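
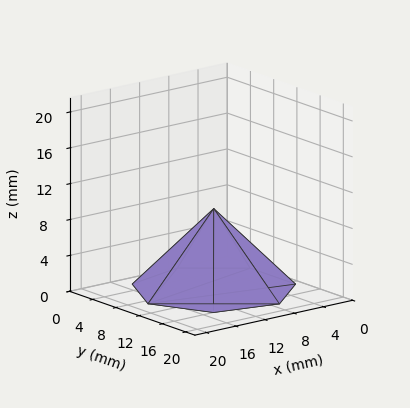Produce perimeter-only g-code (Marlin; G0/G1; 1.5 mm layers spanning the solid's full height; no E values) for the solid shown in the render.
Reading the render: the shape is a regular 7-sided pyramid, base circumscribed radius ≈ 9 mm, apex at z ≈ 9 mm (dimensions read to the nearest mm from the axis ticks). For the g-code, the solid's height is divided into equal slices at the stated Δz and each level perimeter traced with G1 moves after a G0 lift.

; perimeter-only toolpath
G21 ; units = mm
G90 ; absolute positioning
G28 ; home
; layer 1
G0 Z1.5
G0 X16.5 Y9.0
G1 X13.7 Y14.8
G1 X7.3 Y16.3
G1 X2.2 Y12.2
G1 X2.2 Y5.8
G1 X7.3 Y1.7
G1 X13.7 Y3.2
G1 X16.5 Y9.0
; layer 2
G0 Z3.0
G0 X15.0 Y9.0
G1 X12.7 Y13.7
G1 X7.7 Y14.9
G1 X3.6 Y11.6
G1 X3.6 Y6.4
G1 X7.7 Y3.1
G1 X12.7 Y4.3
G1 X15.0 Y9.0
; layer 3
G0 Z4.5
G0 X13.5 Y9.0
G1 X11.8 Y12.5
G1 X8.0 Y13.4
G1 X5.0 Y10.9
G1 X5.0 Y7.0
G1 X8.0 Y4.6
G1 X11.8 Y5.5
G1 X13.5 Y9.0
; layer 4
G0 Z6.0
G0 X12.0 Y9.0
G1 X10.9 Y11.3
G1 X8.3 Y11.9
G1 X6.3 Y10.3
G1 X6.3 Y7.7
G1 X8.3 Y6.1
G1 X10.9 Y6.7
G1 X12.0 Y9.0
; layer 5
G0 Z7.5
G0 X10.5 Y9.0
G1 X9.9 Y10.2
G1 X8.7 Y10.5
G1 X7.7 Y9.6
G1 X7.7 Y8.3
G1 X8.7 Y7.5
G1 X9.9 Y7.8
G1 X10.5 Y9.0
M2 ; end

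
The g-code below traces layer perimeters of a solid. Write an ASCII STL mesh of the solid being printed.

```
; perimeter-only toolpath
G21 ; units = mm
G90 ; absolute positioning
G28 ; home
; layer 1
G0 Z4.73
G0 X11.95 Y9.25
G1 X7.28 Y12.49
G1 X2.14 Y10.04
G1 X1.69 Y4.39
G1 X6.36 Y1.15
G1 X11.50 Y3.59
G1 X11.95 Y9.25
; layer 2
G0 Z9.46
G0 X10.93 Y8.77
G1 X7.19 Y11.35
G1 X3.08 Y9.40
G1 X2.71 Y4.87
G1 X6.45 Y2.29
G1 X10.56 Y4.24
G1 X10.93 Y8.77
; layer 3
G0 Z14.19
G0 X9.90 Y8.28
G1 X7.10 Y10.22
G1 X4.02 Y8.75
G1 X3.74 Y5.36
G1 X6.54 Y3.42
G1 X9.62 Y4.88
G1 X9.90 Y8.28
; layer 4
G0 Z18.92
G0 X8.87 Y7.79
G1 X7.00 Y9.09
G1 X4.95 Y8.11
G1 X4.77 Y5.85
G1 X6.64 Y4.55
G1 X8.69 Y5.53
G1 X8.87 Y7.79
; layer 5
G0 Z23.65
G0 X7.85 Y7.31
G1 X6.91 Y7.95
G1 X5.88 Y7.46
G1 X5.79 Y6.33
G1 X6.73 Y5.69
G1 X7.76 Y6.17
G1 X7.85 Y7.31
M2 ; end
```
solid part
  facet normal 0.0000 0.0000 -1.0000
    outer loop
      vertex 1.21 10.69 0.00
      vertex 7.37 13.62 0.00
      vertex 12.98 9.74 0.00
    endloop
  endfacet
  facet normal 0.0000 0.0000 -1.0000
    outer loop
      vertex 0.66 3.90 0.00
      vertex 1.21 10.69 0.00
      vertex 12.98 9.74 0.00
    endloop
  endfacet
  facet normal 0.0000 0.0000 -1.0000
    outer loop
      vertex 6.27 0.02 0.00
      vertex 0.66 3.90 0.00
      vertex 12.98 9.74 0.00
    endloop
  endfacet
  facet normal 0.0000 0.0000 -1.0000
    outer loop
      vertex 12.43 2.95 0.00
      vertex 6.27 0.02 0.00
      vertex 12.98 9.74 0.00
    endloop
  endfacet
  facet normal 0.5569 0.8052 0.2037
    outer loop
      vertex 12.98 9.74 0.00
      vertex 7.37 13.62 0.00
      vertex 6.82 6.82 28.38
    endloop
  endfacet
  facet normal -0.4205 0.8841 0.2037
    outer loop
      vertex 7.37 13.62 0.00
      vertex 1.21 10.69 0.00
      vertex 6.82 6.82 28.38
    endloop
  endfacet
  facet normal -0.9758 0.0790 0.2037
    outer loop
      vertex 1.21 10.69 0.00
      vertex 0.66 3.90 0.00
      vertex 6.82 6.82 28.38
    endloop
  endfacet
  facet normal -0.5569 -0.8052 0.2037
    outer loop
      vertex 0.66 3.90 0.00
      vertex 6.27 0.02 0.00
      vertex 6.82 6.82 28.38
    endloop
  endfacet
  facet normal 0.4205 -0.8841 0.2037
    outer loop
      vertex 6.27 0.02 0.00
      vertex 12.43 2.95 0.00
      vertex 6.82 6.82 28.38
    endloop
  endfacet
  facet normal 0.9758 -0.0790 0.2037
    outer loop
      vertex 12.43 2.95 0.00
      vertex 12.98 9.74 0.00
      vertex 6.82 6.82 28.38
    endloop
  endfacet
endsolid part

The G0 Z moves step by Δz≈4.73 mm. The G1 loops shrink linearly with z, so the solid tapers from its base footprint up to z≈28.4. Closing with a flat bottom cap and the tapered top and triangulating gives 10 facets — a regular 6-sided pyramid, base circumscribed radius ≈ 6.82 mm, apex at z ≈ 28.4 mm.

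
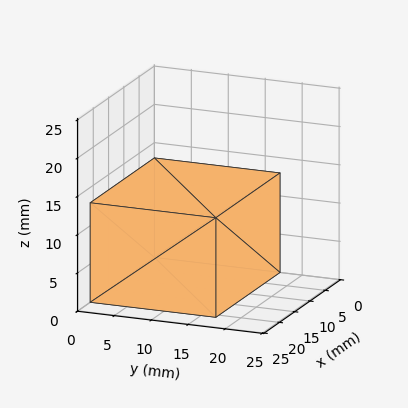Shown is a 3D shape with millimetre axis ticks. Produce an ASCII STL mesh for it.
Reading the render: the shape is a rectangular box, roughly 21 × 17 mm footprint and 13 mm tall (dimensions read to the nearest mm from the axis ticks). For the STL, each face is triangulated and given an outward normal.

solid part
  facet normal 0.0000 0.0000 -1.0000
    outer loop
      vertex 21.000 17.000 0.000
      vertex 21.000 0.000 0.000
      vertex 0.000 0.000 0.000
    endloop
  endfacet
  facet normal 0.0000 0.0000 -1.0000
    outer loop
      vertex 0.000 17.000 0.000
      vertex 21.000 17.000 0.000
      vertex 0.000 0.000 0.000
    endloop
  endfacet
  facet normal 0.0000 0.0000 1.0000
    outer loop
      vertex 0.000 0.000 13.000
      vertex 21.000 0.000 13.000
      vertex 21.000 17.000 13.000
    endloop
  endfacet
  facet normal 0.0000 0.0000 1.0000
    outer loop
      vertex 0.000 0.000 13.000
      vertex 21.000 17.000 13.000
      vertex 0.000 17.000 13.000
    endloop
  endfacet
  facet normal 0.0000 -1.0000 0.0000
    outer loop
      vertex 0.000 0.000 0.000
      vertex 21.000 0.000 0.000
      vertex 21.000 0.000 13.000
    endloop
  endfacet
  facet normal 0.0000 -1.0000 0.0000
    outer loop
      vertex 0.000 0.000 0.000
      vertex 21.000 0.000 13.000
      vertex 0.000 0.000 13.000
    endloop
  endfacet
  facet normal 0.0000 1.0000 0.0000
    outer loop
      vertex 21.000 17.000 13.000
      vertex 21.000 17.000 0.000
      vertex 0.000 17.000 0.000
    endloop
  endfacet
  facet normal 0.0000 1.0000 0.0000
    outer loop
      vertex 0.000 17.000 13.000
      vertex 21.000 17.000 13.000
      vertex 0.000 17.000 0.000
    endloop
  endfacet
  facet normal -1.0000 0.0000 0.0000
    outer loop
      vertex 0.000 17.000 13.000
      vertex 0.000 17.000 0.000
      vertex 0.000 0.000 0.000
    endloop
  endfacet
  facet normal -1.0000 0.0000 0.0000
    outer loop
      vertex 0.000 0.000 13.000
      vertex 0.000 17.000 13.000
      vertex 0.000 0.000 0.000
    endloop
  endfacet
  facet normal 1.0000 0.0000 0.0000
    outer loop
      vertex 21.000 0.000 0.000
      vertex 21.000 17.000 0.000
      vertex 21.000 17.000 13.000
    endloop
  endfacet
  facet normal 1.0000 0.0000 0.0000
    outer loop
      vertex 21.000 0.000 0.000
      vertex 21.000 17.000 13.000
      vertex 21.000 0.000 13.000
    endloop
  endfacet
endsolid part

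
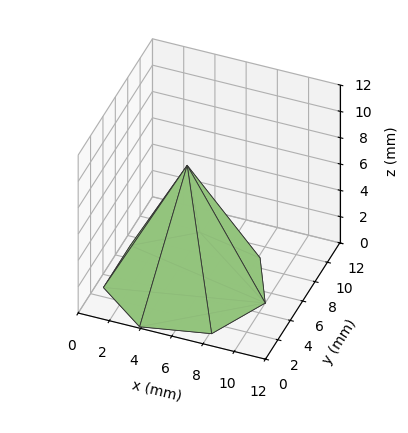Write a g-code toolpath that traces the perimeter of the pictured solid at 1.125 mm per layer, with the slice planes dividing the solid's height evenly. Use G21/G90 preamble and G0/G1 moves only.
Reading the render: the shape is a regular 7-sided pyramid, base circumscribed radius ≈ 5 mm, apex at z ≈ 9 mm (dimensions read to the nearest mm from the axis ticks). For the g-code, the solid's height is divided into equal slices at the stated Δz and each level perimeter traced with G1 moves after a G0 lift.

; perimeter-only toolpath
G21 ; units = mm
G90 ; absolute positioning
G28 ; home
; layer 1
G0 Z1.125
G0 X9.375 Y5.000
G1 X7.727 Y8.420
G1 X4.026 Y9.266
G1 X1.058 Y6.898
G1 X1.058 Y3.102
G1 X4.026 Y0.734
G1 X7.727 Y1.580
G1 X9.375 Y5.000
; layer 2
G0 Z2.250
G0 X8.750 Y5.000
G1 X7.338 Y7.932
G1 X4.165 Y8.656
G1 X1.621 Y6.627
G1 X1.621 Y3.373
G1 X4.165 Y1.344
G1 X7.338 Y2.068
G1 X8.750 Y5.000
; layer 3
G0 Z3.375
G0 X8.125 Y5.000
G1 X6.948 Y7.443
G1 X4.304 Y8.047
G1 X2.184 Y6.356
G1 X2.184 Y3.644
G1 X4.304 Y1.953
G1 X6.948 Y2.557
G1 X8.125 Y5.000
; layer 4
G0 Z4.500
G0 X7.500 Y5.000
G1 X6.559 Y6.955
G1 X4.444 Y7.438
G1 X2.748 Y6.085
G1 X2.748 Y3.915
G1 X4.444 Y2.562
G1 X6.559 Y3.046
G1 X7.500 Y5.000
; layer 5
G0 Z5.625
G0 X6.875 Y5.000
G1 X6.169 Y6.466
G1 X4.583 Y6.828
G1 X3.311 Y5.813
G1 X3.311 Y4.187
G1 X4.583 Y3.172
G1 X6.169 Y3.534
G1 X6.875 Y5.000
; layer 6
G0 Z6.750
G0 X6.250 Y5.000
G1 X5.779 Y5.977
G1 X4.722 Y6.219
G1 X3.874 Y5.542
G1 X3.874 Y4.458
G1 X4.722 Y3.781
G1 X5.779 Y4.023
G1 X6.250 Y5.000
; layer 7
G0 Z7.875
G0 X5.625 Y5.000
G1 X5.390 Y5.489
G1 X4.861 Y5.609
G1 X4.437 Y5.271
G1 X4.437 Y4.729
G1 X4.861 Y4.391
G1 X5.390 Y4.511
G1 X5.625 Y5.000
M2 ; end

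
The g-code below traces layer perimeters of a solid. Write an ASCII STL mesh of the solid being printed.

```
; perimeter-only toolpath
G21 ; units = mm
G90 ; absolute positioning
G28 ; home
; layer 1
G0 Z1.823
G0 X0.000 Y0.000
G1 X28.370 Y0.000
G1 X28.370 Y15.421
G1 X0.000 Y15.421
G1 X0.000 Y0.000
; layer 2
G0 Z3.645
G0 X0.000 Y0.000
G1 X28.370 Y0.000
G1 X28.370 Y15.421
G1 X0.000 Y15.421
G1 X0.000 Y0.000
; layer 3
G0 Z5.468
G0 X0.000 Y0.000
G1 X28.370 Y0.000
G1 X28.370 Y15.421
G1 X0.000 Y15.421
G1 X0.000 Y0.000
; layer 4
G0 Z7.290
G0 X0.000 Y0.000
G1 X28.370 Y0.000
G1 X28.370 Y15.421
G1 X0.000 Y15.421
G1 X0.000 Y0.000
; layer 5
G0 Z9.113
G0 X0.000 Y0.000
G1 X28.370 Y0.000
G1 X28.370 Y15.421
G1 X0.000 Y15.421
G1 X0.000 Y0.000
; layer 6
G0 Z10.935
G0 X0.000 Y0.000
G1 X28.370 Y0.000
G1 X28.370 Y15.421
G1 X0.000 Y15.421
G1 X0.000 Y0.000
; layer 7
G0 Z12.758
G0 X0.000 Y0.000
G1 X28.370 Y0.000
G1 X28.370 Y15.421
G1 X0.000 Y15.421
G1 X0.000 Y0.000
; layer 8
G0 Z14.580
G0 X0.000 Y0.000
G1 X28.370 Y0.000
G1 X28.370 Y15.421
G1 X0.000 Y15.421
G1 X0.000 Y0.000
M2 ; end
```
solid part
  facet normal 0.0000 0.0000 -1.0000
    outer loop
      vertex 28.370 15.421 0.000
      vertex 28.370 0.000 0.000
      vertex 0.000 0.000 0.000
    endloop
  endfacet
  facet normal 0.0000 0.0000 -1.0000
    outer loop
      vertex 0.000 15.421 0.000
      vertex 28.370 15.421 0.000
      vertex 0.000 0.000 0.000
    endloop
  endfacet
  facet normal 0.0000 0.0000 1.0000
    outer loop
      vertex 0.000 0.000 14.580
      vertex 28.370 0.000 14.580
      vertex 28.370 15.421 14.580
    endloop
  endfacet
  facet normal 0.0000 0.0000 1.0000
    outer loop
      vertex 0.000 0.000 14.580
      vertex 28.370 15.421 14.580
      vertex 0.000 15.421 14.580
    endloop
  endfacet
  facet normal 0.0000 -1.0000 0.0000
    outer loop
      vertex 0.000 0.000 0.000
      vertex 28.370 0.000 0.000
      vertex 28.370 0.000 14.580
    endloop
  endfacet
  facet normal 0.0000 -1.0000 0.0000
    outer loop
      vertex 0.000 0.000 0.000
      vertex 28.370 0.000 14.580
      vertex 0.000 0.000 14.580
    endloop
  endfacet
  facet normal 0.0000 1.0000 0.0000
    outer loop
      vertex 28.370 15.421 14.580
      vertex 28.370 15.421 0.000
      vertex 0.000 15.421 0.000
    endloop
  endfacet
  facet normal 0.0000 1.0000 0.0000
    outer loop
      vertex 0.000 15.421 14.580
      vertex 28.370 15.421 14.580
      vertex 0.000 15.421 0.000
    endloop
  endfacet
  facet normal -1.0000 0.0000 0.0000
    outer loop
      vertex 0.000 15.421 14.580
      vertex 0.000 15.421 0.000
      vertex 0.000 0.000 0.000
    endloop
  endfacet
  facet normal -1.0000 0.0000 0.0000
    outer loop
      vertex 0.000 0.000 14.580
      vertex 0.000 15.421 14.580
      vertex 0.000 0.000 0.000
    endloop
  endfacet
  facet normal 1.0000 0.0000 0.0000
    outer loop
      vertex 28.370 0.000 0.000
      vertex 28.370 15.421 0.000
      vertex 28.370 15.421 14.580
    endloop
  endfacet
  facet normal 1.0000 0.0000 0.0000
    outer loop
      vertex 28.370 0.000 0.000
      vertex 28.370 15.421 14.580
      vertex 28.370 0.000 14.580
    endloop
  endfacet
endsolid part

The G0 Z moves step by Δz≈1.823 mm. Every layer's G1 loop is the same polygon, so the solid is a straight extrusion of it from z=0 to z≈14.6. Closing with flat bottom and top caps and triangulating gives 12 facets — a rectangular box, roughly 28.4 × 15.4 mm footprint and 14.6 mm tall.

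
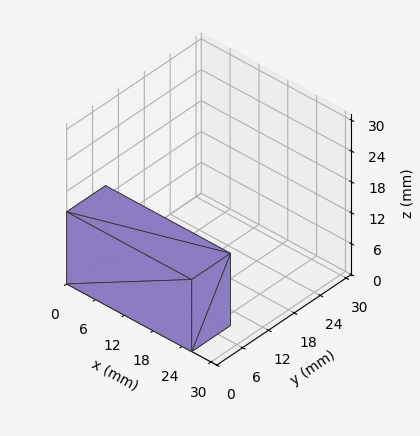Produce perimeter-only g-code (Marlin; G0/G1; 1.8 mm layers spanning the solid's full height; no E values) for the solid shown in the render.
Reading the render: the shape is a rectangular box, roughly 26 × 9 mm footprint and 14 mm tall (dimensions read to the nearest mm from the axis ticks). For the g-code, the solid's height is divided into equal slices at the stated Δz and each level perimeter traced with G1 moves after a G0 lift.

; perimeter-only toolpath
G21 ; units = mm
G90 ; absolute positioning
G28 ; home
; layer 1
G0 Z1.8
G0 X0.0 Y0.0
G1 X26.0 Y0.0
G1 X26.0 Y9.0
G1 X0.0 Y9.0
G1 X0.0 Y0.0
; layer 2
G0 Z3.5
G0 X0.0 Y0.0
G1 X26.0 Y0.0
G1 X26.0 Y9.0
G1 X0.0 Y9.0
G1 X0.0 Y0.0
; layer 3
G0 Z5.2
G0 X0.0 Y0.0
G1 X26.0 Y0.0
G1 X26.0 Y9.0
G1 X0.0 Y9.0
G1 X0.0 Y0.0
; layer 4
G0 Z7.0
G0 X0.0 Y0.0
G1 X26.0 Y0.0
G1 X26.0 Y9.0
G1 X0.0 Y9.0
G1 X0.0 Y0.0
; layer 5
G0 Z8.8
G0 X0.0 Y0.0
G1 X26.0 Y0.0
G1 X26.0 Y9.0
G1 X0.0 Y9.0
G1 X0.0 Y0.0
; layer 6
G0 Z10.5
G0 X0.0 Y0.0
G1 X26.0 Y0.0
G1 X26.0 Y9.0
G1 X0.0 Y9.0
G1 X0.0 Y0.0
; layer 7
G0 Z12.2
G0 X0.0 Y0.0
G1 X26.0 Y0.0
G1 X26.0 Y9.0
G1 X0.0 Y9.0
G1 X0.0 Y0.0
; layer 8
G0 Z14.0
G0 X0.0 Y0.0
G1 X26.0 Y0.0
G1 X26.0 Y9.0
G1 X0.0 Y9.0
G1 X0.0 Y0.0
M2 ; end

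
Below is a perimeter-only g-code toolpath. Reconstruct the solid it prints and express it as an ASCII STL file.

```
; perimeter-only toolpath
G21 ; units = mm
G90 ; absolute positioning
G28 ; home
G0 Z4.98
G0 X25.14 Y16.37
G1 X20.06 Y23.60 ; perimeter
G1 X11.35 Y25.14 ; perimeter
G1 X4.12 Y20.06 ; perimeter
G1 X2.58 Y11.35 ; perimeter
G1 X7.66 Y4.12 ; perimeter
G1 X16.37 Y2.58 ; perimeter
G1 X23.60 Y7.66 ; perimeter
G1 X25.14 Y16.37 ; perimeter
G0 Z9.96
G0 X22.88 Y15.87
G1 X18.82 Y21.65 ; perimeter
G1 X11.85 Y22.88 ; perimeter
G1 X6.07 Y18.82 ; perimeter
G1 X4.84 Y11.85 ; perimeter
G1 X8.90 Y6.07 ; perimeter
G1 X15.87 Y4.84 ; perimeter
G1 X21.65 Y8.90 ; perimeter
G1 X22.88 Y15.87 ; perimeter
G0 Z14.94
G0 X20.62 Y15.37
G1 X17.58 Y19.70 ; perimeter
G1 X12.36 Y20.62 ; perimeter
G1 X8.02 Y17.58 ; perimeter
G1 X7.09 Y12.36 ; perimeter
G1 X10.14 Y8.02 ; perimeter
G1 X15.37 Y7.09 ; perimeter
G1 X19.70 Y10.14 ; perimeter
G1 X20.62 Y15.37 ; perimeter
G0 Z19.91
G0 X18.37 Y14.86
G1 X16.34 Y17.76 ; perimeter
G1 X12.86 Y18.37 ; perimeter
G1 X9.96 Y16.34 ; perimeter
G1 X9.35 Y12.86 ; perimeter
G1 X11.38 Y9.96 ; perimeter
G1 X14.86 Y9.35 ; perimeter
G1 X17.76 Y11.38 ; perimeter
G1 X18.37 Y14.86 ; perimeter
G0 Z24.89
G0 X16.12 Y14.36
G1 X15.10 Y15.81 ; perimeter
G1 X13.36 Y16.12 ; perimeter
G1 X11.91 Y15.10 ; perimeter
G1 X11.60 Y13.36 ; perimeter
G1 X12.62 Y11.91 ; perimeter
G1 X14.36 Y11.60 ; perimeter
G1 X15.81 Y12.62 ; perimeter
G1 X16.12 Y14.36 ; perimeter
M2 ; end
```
solid part
  facet normal 0.0000 0.0000 -1.0000
    outer loop
      vertex 10.85 27.39 0.00
      vertex 21.30 25.55 0.00
      vertex 27.39 16.87 0.00
    endloop
  endfacet
  facet normal 0.0000 0.0000 -1.0000
    outer loop
      vertex 2.17 21.30 0.00
      vertex 10.85 27.39 0.00
      vertex 27.39 16.87 0.00
    endloop
  endfacet
  facet normal 0.0000 0.0000 -1.0000
    outer loop
      vertex 0.33 10.85 0.00
      vertex 2.17 21.30 0.00
      vertex 27.39 16.87 0.00
    endloop
  endfacet
  facet normal 0.0000 0.0000 -1.0000
    outer loop
      vertex 6.42 2.17 0.00
      vertex 0.33 10.85 0.00
      vertex 27.39 16.87 0.00
    endloop
  endfacet
  facet normal 0.0000 0.0000 -1.0000
    outer loop
      vertex 16.87 0.33 0.00
      vertex 6.42 2.17 0.00
      vertex 27.39 16.87 0.00
    endloop
  endfacet
  facet normal 0.0000 0.0000 -1.0000
    outer loop
      vertex 25.55 6.42 0.00
      vertex 16.87 0.33 0.00
      vertex 27.39 16.87 0.00
    endloop
  endfacet
  facet normal 0.7524 0.5279 0.3940
    outer loop
      vertex 27.39 16.87 0.00
      vertex 21.30 25.55 0.00
      vertex 13.86 13.86 29.87
    endloop
  endfacet
  facet normal 0.1594 0.9052 0.3940
    outer loop
      vertex 21.30 25.55 0.00
      vertex 10.85 27.39 0.00
      vertex 13.86 13.86 29.87
    endloop
  endfacet
  facet normal -0.5279 0.7524 0.3940
    outer loop
      vertex 10.85 27.39 0.00
      vertex 2.17 21.30 0.00
      vertex 13.86 13.86 29.87
    endloop
  endfacet
  facet normal -0.9052 0.1594 0.3940
    outer loop
      vertex 2.17 21.30 0.00
      vertex 0.33 10.85 0.00
      vertex 13.86 13.86 29.87
    endloop
  endfacet
  facet normal -0.7524 -0.5279 0.3940
    outer loop
      vertex 0.33 10.85 0.00
      vertex 6.42 2.17 0.00
      vertex 13.86 13.86 29.87
    endloop
  endfacet
  facet normal -0.1594 -0.9052 0.3940
    outer loop
      vertex 6.42 2.17 0.00
      vertex 16.87 0.33 0.00
      vertex 13.86 13.86 29.87
    endloop
  endfacet
  facet normal 0.5279 -0.7524 0.3940
    outer loop
      vertex 16.87 0.33 0.00
      vertex 25.55 6.42 0.00
      vertex 13.86 13.86 29.87
    endloop
  endfacet
  facet normal 0.9052 -0.1594 0.3940
    outer loop
      vertex 25.55 6.42 0.00
      vertex 27.39 16.87 0.00
      vertex 13.86 13.86 29.87
    endloop
  endfacet
endsolid part

The G0 Z moves step by Δz≈4.98 mm. The G1 loops shrink linearly with z, so the solid tapers from its base footprint up to z≈29.9. Closing with a flat bottom cap and the tapered top and triangulating gives 14 facets — a regular 8-sided pyramid, base circumscribed radius ≈ 13.9 mm, apex at z ≈ 29.9 mm.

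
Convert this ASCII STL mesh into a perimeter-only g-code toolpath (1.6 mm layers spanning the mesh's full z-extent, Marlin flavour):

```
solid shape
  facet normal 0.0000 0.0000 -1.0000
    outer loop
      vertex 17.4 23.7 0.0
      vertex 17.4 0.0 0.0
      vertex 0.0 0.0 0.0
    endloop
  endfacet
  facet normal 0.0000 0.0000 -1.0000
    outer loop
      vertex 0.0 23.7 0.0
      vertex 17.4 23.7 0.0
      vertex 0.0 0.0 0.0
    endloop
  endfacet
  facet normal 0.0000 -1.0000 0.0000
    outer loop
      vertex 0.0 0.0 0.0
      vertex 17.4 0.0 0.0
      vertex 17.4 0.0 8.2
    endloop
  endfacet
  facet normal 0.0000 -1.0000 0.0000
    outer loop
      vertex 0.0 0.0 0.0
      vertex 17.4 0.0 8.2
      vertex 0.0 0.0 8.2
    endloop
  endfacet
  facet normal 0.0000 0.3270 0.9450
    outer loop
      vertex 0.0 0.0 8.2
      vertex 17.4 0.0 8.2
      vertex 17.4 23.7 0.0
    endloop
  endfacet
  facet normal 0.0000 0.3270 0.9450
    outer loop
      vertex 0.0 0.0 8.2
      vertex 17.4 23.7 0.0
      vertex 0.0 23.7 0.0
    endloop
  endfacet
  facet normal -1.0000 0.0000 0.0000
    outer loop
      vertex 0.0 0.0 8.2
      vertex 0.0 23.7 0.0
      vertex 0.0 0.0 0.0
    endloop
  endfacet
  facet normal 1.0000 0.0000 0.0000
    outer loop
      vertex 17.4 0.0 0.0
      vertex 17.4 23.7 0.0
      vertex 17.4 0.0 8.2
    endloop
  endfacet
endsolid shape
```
; perimeter-only toolpath
G21 ; units = mm
G90 ; absolute positioning
G28 ; home
; layer 1
G0 Z1.6
G0 X0.0 Y0.0
G1 X17.4 Y0.0
G1 X17.4 Y19.0
G1 X0.0 Y19.0
G1 X0.0 Y0.0
; layer 2
G0 Z3.3
G0 X0.0 Y0.0
G1 X17.4 Y0.0
G1 X17.4 Y14.2
G1 X0.0 Y14.2
G1 X0.0 Y0.0
; layer 3
G0 Z4.9
G0 X0.0 Y0.0
G1 X17.4 Y0.0
G1 X17.4 Y9.5
G1 X0.0 Y9.5
G1 X0.0 Y0.0
; layer 4
G0 Z6.6
G0 X0.0 Y0.0
G1 X17.4 Y0.0
G1 X17.4 Y4.7
G1 X0.0 Y4.7
G1 X0.0 Y0.0
M2 ; end

The solid is a wedge (ramp): 17.4 × 23.7 mm base, rising to 8.2 mm along the y=0 edge and sloping linearly to z=0 at y=23.7. Slicing at Δz = 1.6 mm — 5 equal slices spanning the solid's height, so layer i sits at z = i·h/5 — gives 4 non-empty perimeters. Each is a 4-segment closed polygon; G0 lifts to the layer z and rapids to the start vertex, then G1 traces the edges. The cross-section shrinks linearly with z (the slice at the apex is degenerate and omitted).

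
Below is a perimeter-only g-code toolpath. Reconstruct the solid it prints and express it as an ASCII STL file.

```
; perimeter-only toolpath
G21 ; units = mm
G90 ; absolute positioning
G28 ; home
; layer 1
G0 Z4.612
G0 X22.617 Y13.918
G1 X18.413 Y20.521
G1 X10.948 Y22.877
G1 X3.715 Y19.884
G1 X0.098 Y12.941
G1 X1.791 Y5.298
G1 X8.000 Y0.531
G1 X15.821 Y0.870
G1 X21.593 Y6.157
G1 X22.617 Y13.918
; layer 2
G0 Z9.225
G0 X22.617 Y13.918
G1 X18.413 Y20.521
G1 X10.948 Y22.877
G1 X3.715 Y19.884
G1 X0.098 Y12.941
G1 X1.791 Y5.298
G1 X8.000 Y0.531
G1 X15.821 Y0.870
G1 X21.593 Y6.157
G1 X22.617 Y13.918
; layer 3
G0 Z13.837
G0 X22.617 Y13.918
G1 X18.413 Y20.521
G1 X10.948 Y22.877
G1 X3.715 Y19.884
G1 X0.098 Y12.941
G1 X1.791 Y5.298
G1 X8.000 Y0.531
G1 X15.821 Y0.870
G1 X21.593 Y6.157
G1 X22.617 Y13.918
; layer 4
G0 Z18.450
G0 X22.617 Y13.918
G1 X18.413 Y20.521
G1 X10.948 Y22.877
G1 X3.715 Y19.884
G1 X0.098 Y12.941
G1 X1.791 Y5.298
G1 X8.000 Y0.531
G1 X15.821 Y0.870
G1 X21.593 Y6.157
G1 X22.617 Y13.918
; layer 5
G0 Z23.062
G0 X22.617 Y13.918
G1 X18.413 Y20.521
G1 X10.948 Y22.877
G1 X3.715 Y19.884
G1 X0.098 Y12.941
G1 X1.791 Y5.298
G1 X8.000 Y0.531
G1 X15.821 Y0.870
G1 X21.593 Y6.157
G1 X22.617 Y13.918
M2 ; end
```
solid part
  facet normal 0.0000 0.0000 -1.0000
    outer loop
      vertex 10.948 22.877 0.000
      vertex 18.413 20.521 0.000
      vertex 22.617 13.918 0.000
    endloop
  endfacet
  facet normal 0.0000 0.0000 -1.0000
    outer loop
      vertex 3.715 19.884 0.000
      vertex 10.948 22.877 0.000
      vertex 22.617 13.918 0.000
    endloop
  endfacet
  facet normal 0.0000 0.0000 -1.0000
    outer loop
      vertex 0.098 12.941 0.000
      vertex 3.715 19.884 0.000
      vertex 22.617 13.918 0.000
    endloop
  endfacet
  facet normal 0.0000 0.0000 -1.0000
    outer loop
      vertex 1.791 5.298 0.000
      vertex 0.098 12.941 0.000
      vertex 22.617 13.918 0.000
    endloop
  endfacet
  facet normal 0.0000 0.0000 -1.0000
    outer loop
      vertex 8.000 0.531 0.000
      vertex 1.791 5.298 0.000
      vertex 22.617 13.918 0.000
    endloop
  endfacet
  facet normal 0.0000 0.0000 -1.0000
    outer loop
      vertex 15.821 0.870 0.000
      vertex 8.000 0.531 0.000
      vertex 22.617 13.918 0.000
    endloop
  endfacet
  facet normal 0.0000 0.0000 -1.0000
    outer loop
      vertex 21.593 6.157 0.000
      vertex 15.821 0.870 0.000
      vertex 22.617 13.918 0.000
    endloop
  endfacet
  facet normal 0.0000 0.0000 1.0000
    outer loop
      vertex 22.617 13.918 23.062
      vertex 18.413 20.521 23.062
      vertex 10.948 22.877 23.062
    endloop
  endfacet
  facet normal 0.0000 0.0000 1.0000
    outer loop
      vertex 22.617 13.918 23.062
      vertex 10.948 22.877 23.062
      vertex 3.715 19.884 23.062
    endloop
  endfacet
  facet normal 0.0000 0.0000 1.0000
    outer loop
      vertex 22.617 13.918 23.062
      vertex 3.715 19.884 23.062
      vertex 0.098 12.941 23.062
    endloop
  endfacet
  facet normal 0.0000 0.0000 1.0000
    outer loop
      vertex 22.617 13.918 23.062
      vertex 0.098 12.941 23.062
      vertex 1.791 5.298 23.062
    endloop
  endfacet
  facet normal 0.0000 0.0000 1.0000
    outer loop
      vertex 22.617 13.918 23.062
      vertex 1.791 5.298 23.062
      vertex 8.000 0.531 23.062
    endloop
  endfacet
  facet normal 0.0000 0.0000 1.0000
    outer loop
      vertex 22.617 13.918 23.062
      vertex 8.000 0.531 23.062
      vertex 15.821 0.870 23.062
    endloop
  endfacet
  facet normal 0.0000 0.0000 1.0000
    outer loop
      vertex 22.617 13.918 23.062
      vertex 15.821 0.870 23.062
      vertex 21.593 6.157 23.062
    endloop
  endfacet
  facet normal 0.8435 0.5371 0.0000
    outer loop
      vertex 22.617 13.918 0.000
      vertex 18.413 20.521 0.000
      vertex 18.413 20.521 23.062
    endloop
  endfacet
  facet normal 0.8435 0.5371 0.0000
    outer loop
      vertex 22.617 13.918 0.000
      vertex 18.413 20.521 23.062
      vertex 22.617 13.918 23.062
    endloop
  endfacet
  facet normal 0.3010 0.9536 0.0000
    outer loop
      vertex 18.413 20.521 0.000
      vertex 10.948 22.877 0.000
      vertex 10.948 22.877 23.062
    endloop
  endfacet
  facet normal 0.3010 0.9536 0.0000
    outer loop
      vertex 18.413 20.521 0.000
      vertex 10.948 22.877 23.062
      vertex 18.413 20.521 23.062
    endloop
  endfacet
  facet normal -0.3824 0.9240 0.0000
    outer loop
      vertex 10.948 22.877 0.000
      vertex 3.715 19.884 0.000
      vertex 3.715 19.884 23.062
    endloop
  endfacet
  facet normal -0.3824 0.9240 0.0000
    outer loop
      vertex 10.948 22.877 0.000
      vertex 3.715 19.884 23.062
      vertex 10.948 22.877 23.062
    endloop
  endfacet
  facet normal -0.8869 0.4620 0.0000
    outer loop
      vertex 3.715 19.884 0.000
      vertex 0.098 12.941 0.000
      vertex 0.098 12.941 23.062
    endloop
  endfacet
  facet normal -0.8869 0.4620 0.0000
    outer loop
      vertex 3.715 19.884 0.000
      vertex 0.098 12.941 23.062
      vertex 3.715 19.884 23.062
    endloop
  endfacet
  facet normal -0.9763 -0.2163 0.0000
    outer loop
      vertex 0.098 12.941 0.000
      vertex 1.791 5.298 0.000
      vertex 1.791 5.298 23.062
    endloop
  endfacet
  facet normal -0.9763 -0.2163 0.0000
    outer loop
      vertex 0.098 12.941 0.000
      vertex 1.791 5.298 23.062
      vertex 0.098 12.941 23.062
    endloop
  endfacet
  facet normal -0.6090 -0.7932 0.0000
    outer loop
      vertex 1.791 5.298 0.000
      vertex 8.000 0.531 0.000
      vertex 8.000 0.531 23.062
    endloop
  endfacet
  facet normal -0.6090 -0.7932 0.0000
    outer loop
      vertex 1.791 5.298 0.000
      vertex 8.000 0.531 23.062
      vertex 1.791 5.298 23.062
    endloop
  endfacet
  facet normal 0.0433 -0.9991 0.0000
    outer loop
      vertex 8.000 0.531 0.000
      vertex 15.821 0.870 0.000
      vertex 15.821 0.870 23.062
    endloop
  endfacet
  facet normal 0.0433 -0.9991 0.0000
    outer loop
      vertex 8.000 0.531 0.000
      vertex 15.821 0.870 23.062
      vertex 8.000 0.531 23.062
    endloop
  endfacet
  facet normal 0.6754 -0.7374 0.0000
    outer loop
      vertex 15.821 0.870 0.000
      vertex 21.593 6.157 0.000
      vertex 21.593 6.157 23.062
    endloop
  endfacet
  facet normal 0.6754 -0.7374 0.0000
    outer loop
      vertex 15.821 0.870 0.000
      vertex 21.593 6.157 23.062
      vertex 15.821 0.870 23.062
    endloop
  endfacet
  facet normal 0.9914 -0.1308 0.0000
    outer loop
      vertex 21.593 6.157 0.000
      vertex 22.617 13.918 0.000
      vertex 22.617 13.918 23.062
    endloop
  endfacet
  facet normal 0.9914 -0.1308 0.0000
    outer loop
      vertex 21.593 6.157 0.000
      vertex 22.617 13.918 23.062
      vertex 21.593 6.157 23.062
    endloop
  endfacet
endsolid part

The G0 Z moves step by Δz≈4.612 mm. Every layer's G1 loop is the same polygon, so the solid is a straight extrusion of it from z=0 to z≈23.1. Closing with flat bottom and top caps and triangulating gives 32 facets — a regular 9-sided prism (a cylinder approximated with 9 flat sides), circumscribed radius ≈ 11.4 mm, height ≈ 23.1 mm.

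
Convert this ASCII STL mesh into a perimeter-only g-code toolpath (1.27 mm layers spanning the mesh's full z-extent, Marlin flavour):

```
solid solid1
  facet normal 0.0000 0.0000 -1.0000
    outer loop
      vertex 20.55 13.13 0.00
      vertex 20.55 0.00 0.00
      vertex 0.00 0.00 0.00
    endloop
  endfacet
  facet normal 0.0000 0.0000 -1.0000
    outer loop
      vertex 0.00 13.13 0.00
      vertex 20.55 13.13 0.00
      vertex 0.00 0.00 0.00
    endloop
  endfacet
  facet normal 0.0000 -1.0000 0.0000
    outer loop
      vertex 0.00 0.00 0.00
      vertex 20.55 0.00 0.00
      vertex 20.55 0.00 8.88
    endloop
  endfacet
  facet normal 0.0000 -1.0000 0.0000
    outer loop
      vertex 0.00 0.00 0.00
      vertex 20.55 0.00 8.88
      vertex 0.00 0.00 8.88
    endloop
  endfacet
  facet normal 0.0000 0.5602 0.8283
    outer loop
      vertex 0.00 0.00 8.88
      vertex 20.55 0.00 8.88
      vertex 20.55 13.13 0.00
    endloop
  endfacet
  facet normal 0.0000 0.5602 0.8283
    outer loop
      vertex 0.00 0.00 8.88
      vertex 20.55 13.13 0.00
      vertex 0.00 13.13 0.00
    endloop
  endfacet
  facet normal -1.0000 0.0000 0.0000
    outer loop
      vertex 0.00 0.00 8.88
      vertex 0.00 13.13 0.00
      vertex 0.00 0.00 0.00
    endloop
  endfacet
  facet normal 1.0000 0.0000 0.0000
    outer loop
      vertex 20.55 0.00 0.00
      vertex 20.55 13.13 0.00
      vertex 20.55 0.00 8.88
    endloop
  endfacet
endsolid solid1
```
; perimeter-only toolpath
G21 ; units = mm
G90 ; absolute positioning
G28 ; home
; layer 1
G0 Z1.27
G0 X0.00 Y0.00
G1 X20.55 Y0.00
G1 X20.55 Y11.25
G1 X0.00 Y11.25
G1 X0.00 Y0.00
; layer 2
G0 Z2.54
G0 X0.00 Y0.00
G1 X20.55 Y0.00
G1 X20.55 Y9.38
G1 X0.00 Y9.38
G1 X0.00 Y0.00
; layer 3
G0 Z3.81
G0 X0.00 Y0.00
G1 X20.55 Y0.00
G1 X20.55 Y7.50
G1 X0.00 Y7.50
G1 X0.00 Y0.00
; layer 4
G0 Z5.07
G0 X0.00 Y0.00
G1 X20.55 Y0.00
G1 X20.55 Y5.63
G1 X0.00 Y5.63
G1 X0.00 Y0.00
; layer 5
G0 Z6.34
G0 X0.00 Y0.00
G1 X20.55 Y0.00
G1 X20.55 Y3.75
G1 X0.00 Y3.75
G1 X0.00 Y0.00
; layer 6
G0 Z7.61
G0 X0.00 Y0.00
G1 X20.55 Y0.00
G1 X20.55 Y1.88
G1 X0.00 Y1.88
G1 X0.00 Y0.00
M2 ; end

The solid is a wedge (ramp): 20.6 × 13.1 mm base, rising to 8.88 mm along the y=0 edge and sloping linearly to z=0 at y=13.1. Slicing at Δz = 1.27 mm — 7 equal slices spanning the solid's height, so layer i sits at z = i·h/7 — gives 6 non-empty perimeters. Each is a 4-segment closed polygon; G0 lifts to the layer z and rapids to the start vertex, then G1 traces the edges. The cross-section shrinks linearly with z (the slice at the apex is degenerate and omitted).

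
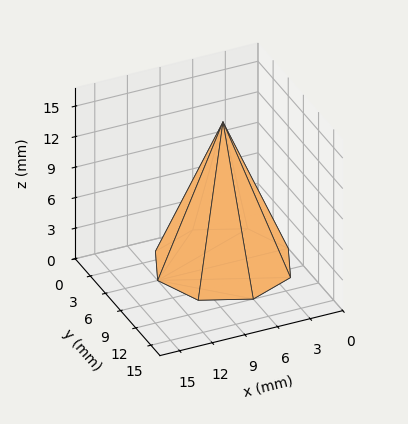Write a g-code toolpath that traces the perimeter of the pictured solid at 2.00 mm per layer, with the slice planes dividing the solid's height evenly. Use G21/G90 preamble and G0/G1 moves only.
Reading the render: the shape is a regular 8-sided pyramid, base circumscribed radius ≈ 6 mm, apex at z ≈ 14 mm (dimensions read to the nearest mm from the axis ticks). For the g-code, the solid's height is divided into equal slices at the stated Δz and each level perimeter traced with G1 moves after a G0 lift.

; perimeter-only toolpath
G21 ; units = mm
G90 ; absolute positioning
G28 ; home
; layer 1
G0 Z2.00
G0 X11.14 Y6.00
G1 X9.63 Y9.63
G1 X6.00 Y11.14
G1 X2.37 Y9.63
G1 X0.86 Y6.00
G1 X2.37 Y2.37
G1 X6.00 Y0.86
G1 X9.63 Y2.37
G1 X11.14 Y6.00
; layer 2
G0 Z4.00
G0 X10.29 Y6.00
G1 X9.03 Y9.03
G1 X6.00 Y10.29
G1 X2.97 Y9.03
G1 X1.71 Y6.00
G1 X2.97 Y2.97
G1 X6.00 Y1.71
G1 X9.03 Y2.97
G1 X10.29 Y6.00
; layer 3
G0 Z6.00
G0 X9.43 Y6.00
G1 X8.42 Y8.42
G1 X6.00 Y9.43
G1 X3.58 Y8.42
G1 X2.57 Y6.00
G1 X3.58 Y3.58
G1 X6.00 Y2.57
G1 X8.42 Y3.58
G1 X9.43 Y6.00
; layer 4
G0 Z8.00
G0 X8.57 Y6.00
G1 X7.82 Y7.82
G1 X6.00 Y8.57
G1 X4.18 Y7.82
G1 X3.43 Y6.00
G1 X4.18 Y4.18
G1 X6.00 Y3.43
G1 X7.82 Y4.18
G1 X8.57 Y6.00
; layer 5
G0 Z10.00
G0 X7.71 Y6.00
G1 X7.21 Y7.21
G1 X6.00 Y7.71
G1 X4.79 Y7.21
G1 X4.29 Y6.00
G1 X4.79 Y4.79
G1 X6.00 Y4.29
G1 X7.21 Y4.79
G1 X7.71 Y6.00
; layer 6
G0 Z12.00
G0 X6.86 Y6.00
G1 X6.61 Y6.61
G1 X6.00 Y6.86
G1 X5.39 Y6.61
G1 X5.14 Y6.00
G1 X5.39 Y5.39
G1 X6.00 Y5.14
G1 X6.61 Y5.39
G1 X6.86 Y6.00
M2 ; end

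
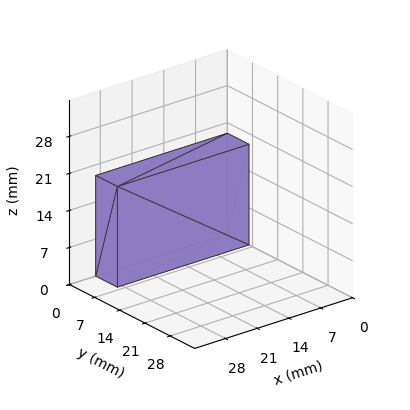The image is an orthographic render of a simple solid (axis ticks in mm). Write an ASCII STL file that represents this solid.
Reading the render: the shape is a rectangular box, roughly 29 × 6 mm footprint and 19 mm tall (dimensions read to the nearest mm from the axis ticks). For the STL, each face is triangulated and given an outward normal.

solid part
  facet normal 0.0000 0.0000 -1.0000
    outer loop
      vertex 29.0 6.0 0.0
      vertex 29.0 0.0 0.0
      vertex 0.0 0.0 0.0
    endloop
  endfacet
  facet normal 0.0000 0.0000 -1.0000
    outer loop
      vertex 0.0 6.0 0.0
      vertex 29.0 6.0 0.0
      vertex 0.0 0.0 0.0
    endloop
  endfacet
  facet normal 0.0000 0.0000 1.0000
    outer loop
      vertex 0.0 0.0 19.0
      vertex 29.0 0.0 19.0
      vertex 29.0 6.0 19.0
    endloop
  endfacet
  facet normal 0.0000 0.0000 1.0000
    outer loop
      vertex 0.0 0.0 19.0
      vertex 29.0 6.0 19.0
      vertex 0.0 6.0 19.0
    endloop
  endfacet
  facet normal 0.0000 -1.0000 0.0000
    outer loop
      vertex 0.0 0.0 0.0
      vertex 29.0 0.0 0.0
      vertex 29.0 0.0 19.0
    endloop
  endfacet
  facet normal 0.0000 -1.0000 0.0000
    outer loop
      vertex 0.0 0.0 0.0
      vertex 29.0 0.0 19.0
      vertex 0.0 0.0 19.0
    endloop
  endfacet
  facet normal 0.0000 1.0000 0.0000
    outer loop
      vertex 29.0 6.0 19.0
      vertex 29.0 6.0 0.0
      vertex 0.0 6.0 0.0
    endloop
  endfacet
  facet normal 0.0000 1.0000 0.0000
    outer loop
      vertex 0.0 6.0 19.0
      vertex 29.0 6.0 19.0
      vertex 0.0 6.0 0.0
    endloop
  endfacet
  facet normal -1.0000 0.0000 0.0000
    outer loop
      vertex 0.0 6.0 19.0
      vertex 0.0 6.0 0.0
      vertex 0.0 0.0 0.0
    endloop
  endfacet
  facet normal -1.0000 0.0000 0.0000
    outer loop
      vertex 0.0 0.0 19.0
      vertex 0.0 6.0 19.0
      vertex 0.0 0.0 0.0
    endloop
  endfacet
  facet normal 1.0000 0.0000 0.0000
    outer loop
      vertex 29.0 0.0 0.0
      vertex 29.0 6.0 0.0
      vertex 29.0 6.0 19.0
    endloop
  endfacet
  facet normal 1.0000 0.0000 0.0000
    outer loop
      vertex 29.0 0.0 0.0
      vertex 29.0 6.0 19.0
      vertex 29.0 0.0 19.0
    endloop
  endfacet
endsolid part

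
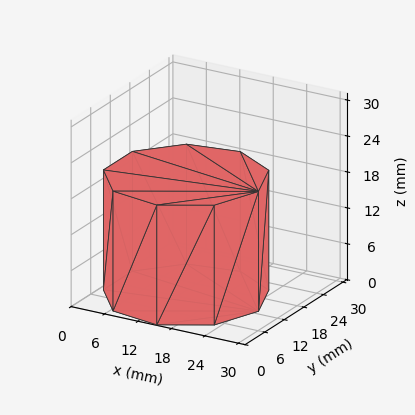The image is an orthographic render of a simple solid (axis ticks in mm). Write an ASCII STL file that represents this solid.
Reading the render: the shape is a regular 9-sided prism (a cylinder approximated with 9 flat sides), circumscribed radius ≈ 13 mm, height ≈ 20 mm (dimensions read to the nearest mm from the axis ticks). For the STL, each face is triangulated and given an outward normal.

solid part
  facet normal 0.0000 0.0000 -1.0000
    outer loop
      vertex 15.257 25.803 0.000
      vertex 22.959 21.356 0.000
      vertex 26.000 13.000 0.000
    endloop
  endfacet
  facet normal 0.0000 0.0000 -1.0000
    outer loop
      vertex 6.500 24.258 0.000
      vertex 15.257 25.803 0.000
      vertex 26.000 13.000 0.000
    endloop
  endfacet
  facet normal 0.0000 0.0000 -1.0000
    outer loop
      vertex 0.784 17.446 0.000
      vertex 6.500 24.258 0.000
      vertex 26.000 13.000 0.000
    endloop
  endfacet
  facet normal 0.0000 0.0000 -1.0000
    outer loop
      vertex 0.784 8.554 0.000
      vertex 0.784 17.446 0.000
      vertex 26.000 13.000 0.000
    endloop
  endfacet
  facet normal 0.0000 0.0000 -1.0000
    outer loop
      vertex 6.500 1.742 0.000
      vertex 0.784 8.554 0.000
      vertex 26.000 13.000 0.000
    endloop
  endfacet
  facet normal 0.0000 0.0000 -1.0000
    outer loop
      vertex 15.257 0.197 0.000
      vertex 6.500 1.742 0.000
      vertex 26.000 13.000 0.000
    endloop
  endfacet
  facet normal 0.0000 0.0000 -1.0000
    outer loop
      vertex 22.959 4.644 0.000
      vertex 15.257 0.197 0.000
      vertex 26.000 13.000 0.000
    endloop
  endfacet
  facet normal 0.0000 0.0000 1.0000
    outer loop
      vertex 26.000 13.000 20.000
      vertex 22.959 21.356 20.000
      vertex 15.257 25.803 20.000
    endloop
  endfacet
  facet normal 0.0000 0.0000 1.0000
    outer loop
      vertex 26.000 13.000 20.000
      vertex 15.257 25.803 20.000
      vertex 6.500 24.258 20.000
    endloop
  endfacet
  facet normal 0.0000 0.0000 1.0000
    outer loop
      vertex 26.000 13.000 20.000
      vertex 6.500 24.258 20.000
      vertex 0.784 17.446 20.000
    endloop
  endfacet
  facet normal 0.0000 0.0000 1.0000
    outer loop
      vertex 26.000 13.000 20.000
      vertex 0.784 17.446 20.000
      vertex 0.784 8.554 20.000
    endloop
  endfacet
  facet normal 0.0000 0.0000 1.0000
    outer loop
      vertex 26.000 13.000 20.000
      vertex 0.784 8.554 20.000
      vertex 6.500 1.742 20.000
    endloop
  endfacet
  facet normal 0.0000 0.0000 1.0000
    outer loop
      vertex 26.000 13.000 20.000
      vertex 6.500 1.742 20.000
      vertex 15.257 0.197 20.000
    endloop
  endfacet
  facet normal 0.0000 0.0000 1.0000
    outer loop
      vertex 26.000 13.000 20.000
      vertex 15.257 0.197 20.000
      vertex 22.959 4.644 20.000
    endloop
  endfacet
  facet normal 0.9397 0.3420 0.0000
    outer loop
      vertex 26.000 13.000 0.000
      vertex 22.959 21.356 0.000
      vertex 22.959 21.356 20.000
    endloop
  endfacet
  facet normal 0.9397 0.3420 0.0000
    outer loop
      vertex 26.000 13.000 0.000
      vertex 22.959 21.356 20.000
      vertex 26.000 13.000 20.000
    endloop
  endfacet
  facet normal 0.5000 0.8660 0.0000
    outer loop
      vertex 22.959 21.356 0.000
      vertex 15.257 25.803 0.000
      vertex 15.257 25.803 20.000
    endloop
  endfacet
  facet normal 0.5000 0.8660 0.0000
    outer loop
      vertex 22.959 21.356 0.000
      vertex 15.257 25.803 20.000
      vertex 22.959 21.356 20.000
    endloop
  endfacet
  facet normal -0.1737 0.9848 0.0000
    outer loop
      vertex 15.257 25.803 0.000
      vertex 6.500 24.258 0.000
      vertex 6.500 24.258 20.000
    endloop
  endfacet
  facet normal -0.1737 0.9848 0.0000
    outer loop
      vertex 15.257 25.803 0.000
      vertex 6.500 24.258 20.000
      vertex 15.257 25.803 20.000
    endloop
  endfacet
  facet normal -0.7660 0.6428 0.0000
    outer loop
      vertex 6.500 24.258 0.000
      vertex 0.784 17.446 0.000
      vertex 0.784 17.446 20.000
    endloop
  endfacet
  facet normal -0.7660 0.6428 0.0000
    outer loop
      vertex 6.500 24.258 0.000
      vertex 0.784 17.446 20.000
      vertex 6.500 24.258 20.000
    endloop
  endfacet
  facet normal -1.0000 0.0000 0.0000
    outer loop
      vertex 0.784 17.446 0.000
      vertex 0.784 8.554 0.000
      vertex 0.784 8.554 20.000
    endloop
  endfacet
  facet normal -1.0000 0.0000 0.0000
    outer loop
      vertex 0.784 17.446 0.000
      vertex 0.784 8.554 20.000
      vertex 0.784 17.446 20.000
    endloop
  endfacet
  facet normal -0.7660 -0.6428 0.0000
    outer loop
      vertex 0.784 8.554 0.000
      vertex 6.500 1.742 0.000
      vertex 6.500 1.742 20.000
    endloop
  endfacet
  facet normal -0.7660 -0.6428 0.0000
    outer loop
      vertex 0.784 8.554 0.000
      vertex 6.500 1.742 20.000
      vertex 0.784 8.554 20.000
    endloop
  endfacet
  facet normal -0.1737 -0.9848 0.0000
    outer loop
      vertex 6.500 1.742 0.000
      vertex 15.257 0.197 0.000
      vertex 15.257 0.197 20.000
    endloop
  endfacet
  facet normal -0.1737 -0.9848 0.0000
    outer loop
      vertex 6.500 1.742 0.000
      vertex 15.257 0.197 20.000
      vertex 6.500 1.742 20.000
    endloop
  endfacet
  facet normal 0.5000 -0.8660 0.0000
    outer loop
      vertex 15.257 0.197 0.000
      vertex 22.959 4.644 0.000
      vertex 22.959 4.644 20.000
    endloop
  endfacet
  facet normal 0.5000 -0.8660 0.0000
    outer loop
      vertex 15.257 0.197 0.000
      vertex 22.959 4.644 20.000
      vertex 15.257 0.197 20.000
    endloop
  endfacet
  facet normal 0.9397 -0.3420 0.0000
    outer loop
      vertex 22.959 4.644 0.000
      vertex 26.000 13.000 0.000
      vertex 26.000 13.000 20.000
    endloop
  endfacet
  facet normal 0.9397 -0.3420 0.0000
    outer loop
      vertex 22.959 4.644 0.000
      vertex 26.000 13.000 20.000
      vertex 22.959 4.644 20.000
    endloop
  endfacet
endsolid part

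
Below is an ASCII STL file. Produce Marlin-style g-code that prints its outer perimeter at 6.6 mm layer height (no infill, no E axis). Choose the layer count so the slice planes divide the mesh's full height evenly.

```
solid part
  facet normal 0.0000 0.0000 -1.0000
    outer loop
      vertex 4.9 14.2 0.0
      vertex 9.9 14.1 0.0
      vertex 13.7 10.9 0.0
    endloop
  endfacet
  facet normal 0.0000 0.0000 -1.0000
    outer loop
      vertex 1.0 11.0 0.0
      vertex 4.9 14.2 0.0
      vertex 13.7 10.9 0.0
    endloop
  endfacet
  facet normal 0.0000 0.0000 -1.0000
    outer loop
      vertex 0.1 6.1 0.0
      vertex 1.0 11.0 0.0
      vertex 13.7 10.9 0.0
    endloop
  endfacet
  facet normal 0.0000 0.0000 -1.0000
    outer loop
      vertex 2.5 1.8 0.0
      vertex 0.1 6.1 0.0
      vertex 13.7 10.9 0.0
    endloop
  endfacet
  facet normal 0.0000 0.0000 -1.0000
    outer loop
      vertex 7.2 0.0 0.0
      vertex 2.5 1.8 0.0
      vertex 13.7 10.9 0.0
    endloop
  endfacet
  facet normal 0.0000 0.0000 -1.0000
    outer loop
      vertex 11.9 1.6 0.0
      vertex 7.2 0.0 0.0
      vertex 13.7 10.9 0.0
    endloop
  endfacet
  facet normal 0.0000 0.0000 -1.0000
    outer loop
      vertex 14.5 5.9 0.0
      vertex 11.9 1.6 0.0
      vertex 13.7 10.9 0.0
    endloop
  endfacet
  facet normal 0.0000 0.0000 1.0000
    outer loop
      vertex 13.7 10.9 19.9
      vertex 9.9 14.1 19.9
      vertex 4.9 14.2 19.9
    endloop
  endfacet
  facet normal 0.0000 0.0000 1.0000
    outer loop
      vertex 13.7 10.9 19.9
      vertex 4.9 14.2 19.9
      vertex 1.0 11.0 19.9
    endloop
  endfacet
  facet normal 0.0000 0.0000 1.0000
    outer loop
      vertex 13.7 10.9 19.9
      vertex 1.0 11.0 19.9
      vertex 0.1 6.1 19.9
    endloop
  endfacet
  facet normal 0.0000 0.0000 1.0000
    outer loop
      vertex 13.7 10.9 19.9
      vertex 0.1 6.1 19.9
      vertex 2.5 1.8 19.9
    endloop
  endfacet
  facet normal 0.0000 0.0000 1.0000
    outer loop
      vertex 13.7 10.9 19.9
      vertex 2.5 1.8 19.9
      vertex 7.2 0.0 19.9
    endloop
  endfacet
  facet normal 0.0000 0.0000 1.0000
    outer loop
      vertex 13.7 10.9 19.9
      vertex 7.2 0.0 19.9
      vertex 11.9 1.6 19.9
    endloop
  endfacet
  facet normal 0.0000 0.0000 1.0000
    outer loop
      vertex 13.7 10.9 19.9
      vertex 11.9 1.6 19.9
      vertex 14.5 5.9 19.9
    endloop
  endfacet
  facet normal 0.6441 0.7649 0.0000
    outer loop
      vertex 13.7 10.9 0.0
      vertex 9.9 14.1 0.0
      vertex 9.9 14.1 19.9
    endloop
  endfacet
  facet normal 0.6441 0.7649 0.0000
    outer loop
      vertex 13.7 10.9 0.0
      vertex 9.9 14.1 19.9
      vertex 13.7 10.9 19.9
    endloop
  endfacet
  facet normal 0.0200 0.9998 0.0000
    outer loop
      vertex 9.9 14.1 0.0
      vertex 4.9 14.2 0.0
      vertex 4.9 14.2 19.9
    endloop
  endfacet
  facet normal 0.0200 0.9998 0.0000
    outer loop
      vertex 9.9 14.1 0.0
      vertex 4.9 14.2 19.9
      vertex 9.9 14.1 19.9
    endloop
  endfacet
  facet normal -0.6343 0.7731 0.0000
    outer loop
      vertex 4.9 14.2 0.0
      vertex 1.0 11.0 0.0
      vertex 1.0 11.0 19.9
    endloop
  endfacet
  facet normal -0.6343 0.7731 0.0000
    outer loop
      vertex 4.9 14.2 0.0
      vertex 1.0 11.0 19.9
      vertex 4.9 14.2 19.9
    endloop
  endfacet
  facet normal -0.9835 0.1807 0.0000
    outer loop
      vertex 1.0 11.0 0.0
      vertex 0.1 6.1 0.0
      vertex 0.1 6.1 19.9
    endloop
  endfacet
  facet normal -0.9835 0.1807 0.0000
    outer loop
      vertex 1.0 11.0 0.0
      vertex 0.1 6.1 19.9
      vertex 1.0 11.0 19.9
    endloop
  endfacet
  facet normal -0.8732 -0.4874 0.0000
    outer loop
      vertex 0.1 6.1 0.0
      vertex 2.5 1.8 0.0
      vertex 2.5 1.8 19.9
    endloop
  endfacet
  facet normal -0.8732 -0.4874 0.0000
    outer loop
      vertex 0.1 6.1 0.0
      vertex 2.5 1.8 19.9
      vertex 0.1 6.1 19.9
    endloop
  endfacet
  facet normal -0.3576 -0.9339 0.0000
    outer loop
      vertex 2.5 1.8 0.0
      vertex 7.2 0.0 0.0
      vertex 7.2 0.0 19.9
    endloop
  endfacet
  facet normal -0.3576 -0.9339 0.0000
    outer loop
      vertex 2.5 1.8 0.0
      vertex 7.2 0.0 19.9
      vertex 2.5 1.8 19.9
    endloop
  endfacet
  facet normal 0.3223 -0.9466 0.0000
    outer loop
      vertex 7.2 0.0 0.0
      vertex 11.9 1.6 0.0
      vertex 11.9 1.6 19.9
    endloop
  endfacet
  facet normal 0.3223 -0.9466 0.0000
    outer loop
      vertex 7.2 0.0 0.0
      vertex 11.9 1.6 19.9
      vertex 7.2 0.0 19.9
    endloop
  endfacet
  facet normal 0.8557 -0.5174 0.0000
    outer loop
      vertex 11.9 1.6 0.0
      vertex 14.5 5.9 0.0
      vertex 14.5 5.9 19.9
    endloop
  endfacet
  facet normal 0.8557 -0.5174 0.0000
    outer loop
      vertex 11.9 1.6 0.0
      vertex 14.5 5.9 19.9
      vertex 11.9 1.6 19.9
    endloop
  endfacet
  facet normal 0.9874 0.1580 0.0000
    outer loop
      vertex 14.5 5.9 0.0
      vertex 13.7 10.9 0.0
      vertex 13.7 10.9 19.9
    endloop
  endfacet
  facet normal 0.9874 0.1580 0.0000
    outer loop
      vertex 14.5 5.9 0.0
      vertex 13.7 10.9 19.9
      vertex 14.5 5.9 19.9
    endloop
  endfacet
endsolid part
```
; perimeter-only toolpath
G21 ; units = mm
G90 ; absolute positioning
G28 ; home
; layer 1
G0 Z6.6
G0 X13.7 Y10.9
G1 X9.9 Y14.1
G1 X4.9 Y14.2
G1 X1.0 Y11.0
G1 X0.1 Y6.1
G1 X2.5 Y1.8
G1 X7.2 Y0.0
G1 X11.9 Y1.6
G1 X14.5 Y5.9
G1 X13.7 Y10.9
; layer 2
G0 Z13.3
G0 X13.7 Y10.9
G1 X9.9 Y14.1
G1 X4.9 Y14.2
G1 X1.0 Y11.0
G1 X0.1 Y6.1
G1 X2.5 Y1.8
G1 X7.2 Y0.0
G1 X11.9 Y1.6
G1 X14.5 Y5.9
G1 X13.7 Y10.9
; layer 3
G0 Z19.9
G0 X13.7 Y10.9
G1 X9.9 Y14.1
G1 X4.9 Y14.2
G1 X1.0 Y11.0
G1 X0.1 Y6.1
G1 X2.5 Y1.8
G1 X7.2 Y0.0
G1 X11.9 Y1.6
G1 X14.5 Y5.9
G1 X13.7 Y10.9
M2 ; end

The solid is a regular 9-sided prism (a cylinder approximated with 9 flat sides), circumscribed radius ≈ 7.3 mm, height ≈ 19.9 mm. Slicing at Δz = 6.6 mm — 3 equal slices spanning the solid's height, so layer i sits at z = i·h/3 — gives 3 non-empty perimeters. Each is a 9-segment closed polygon; G0 lifts to the layer z and rapids to the start vertex, then G1 traces the edges.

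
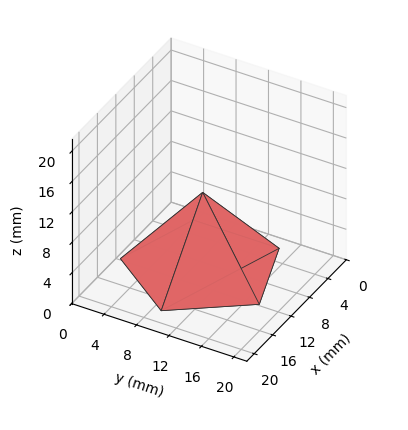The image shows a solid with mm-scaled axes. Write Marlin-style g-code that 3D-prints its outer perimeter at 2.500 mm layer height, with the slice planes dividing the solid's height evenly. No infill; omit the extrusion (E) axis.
Reading the render: the shape is a regular 5-sided pyramid, base circumscribed radius ≈ 9 mm, apex at z ≈ 10 mm (dimensions read to the nearest mm from the axis ticks). For the g-code, the solid's height is divided into equal slices at the stated Δz and each level perimeter traced with G1 moves after a G0 lift.

; perimeter-only toolpath
G21 ; units = mm
G90 ; absolute positioning
G28 ; home
; layer 1
G0 Z2.500
G0 X15.750 Y9.000
G1 X11.086 Y15.420
G1 X3.539 Y12.967
G1 X3.539 Y5.032
G1 X11.086 Y2.580
G1 X15.750 Y9.000
; layer 2
G0 Z5.000
G0 X13.500 Y9.000
G1 X10.390 Y13.280
G1 X5.359 Y11.645
G1 X5.359 Y6.355
G1 X10.390 Y4.720
G1 X13.500 Y9.000
; layer 3
G0 Z7.500
G0 X11.250 Y9.000
G1 X9.695 Y11.140
G1 X7.180 Y10.322
G1 X7.180 Y7.678
G1 X9.695 Y6.860
G1 X11.250 Y9.000
M2 ; end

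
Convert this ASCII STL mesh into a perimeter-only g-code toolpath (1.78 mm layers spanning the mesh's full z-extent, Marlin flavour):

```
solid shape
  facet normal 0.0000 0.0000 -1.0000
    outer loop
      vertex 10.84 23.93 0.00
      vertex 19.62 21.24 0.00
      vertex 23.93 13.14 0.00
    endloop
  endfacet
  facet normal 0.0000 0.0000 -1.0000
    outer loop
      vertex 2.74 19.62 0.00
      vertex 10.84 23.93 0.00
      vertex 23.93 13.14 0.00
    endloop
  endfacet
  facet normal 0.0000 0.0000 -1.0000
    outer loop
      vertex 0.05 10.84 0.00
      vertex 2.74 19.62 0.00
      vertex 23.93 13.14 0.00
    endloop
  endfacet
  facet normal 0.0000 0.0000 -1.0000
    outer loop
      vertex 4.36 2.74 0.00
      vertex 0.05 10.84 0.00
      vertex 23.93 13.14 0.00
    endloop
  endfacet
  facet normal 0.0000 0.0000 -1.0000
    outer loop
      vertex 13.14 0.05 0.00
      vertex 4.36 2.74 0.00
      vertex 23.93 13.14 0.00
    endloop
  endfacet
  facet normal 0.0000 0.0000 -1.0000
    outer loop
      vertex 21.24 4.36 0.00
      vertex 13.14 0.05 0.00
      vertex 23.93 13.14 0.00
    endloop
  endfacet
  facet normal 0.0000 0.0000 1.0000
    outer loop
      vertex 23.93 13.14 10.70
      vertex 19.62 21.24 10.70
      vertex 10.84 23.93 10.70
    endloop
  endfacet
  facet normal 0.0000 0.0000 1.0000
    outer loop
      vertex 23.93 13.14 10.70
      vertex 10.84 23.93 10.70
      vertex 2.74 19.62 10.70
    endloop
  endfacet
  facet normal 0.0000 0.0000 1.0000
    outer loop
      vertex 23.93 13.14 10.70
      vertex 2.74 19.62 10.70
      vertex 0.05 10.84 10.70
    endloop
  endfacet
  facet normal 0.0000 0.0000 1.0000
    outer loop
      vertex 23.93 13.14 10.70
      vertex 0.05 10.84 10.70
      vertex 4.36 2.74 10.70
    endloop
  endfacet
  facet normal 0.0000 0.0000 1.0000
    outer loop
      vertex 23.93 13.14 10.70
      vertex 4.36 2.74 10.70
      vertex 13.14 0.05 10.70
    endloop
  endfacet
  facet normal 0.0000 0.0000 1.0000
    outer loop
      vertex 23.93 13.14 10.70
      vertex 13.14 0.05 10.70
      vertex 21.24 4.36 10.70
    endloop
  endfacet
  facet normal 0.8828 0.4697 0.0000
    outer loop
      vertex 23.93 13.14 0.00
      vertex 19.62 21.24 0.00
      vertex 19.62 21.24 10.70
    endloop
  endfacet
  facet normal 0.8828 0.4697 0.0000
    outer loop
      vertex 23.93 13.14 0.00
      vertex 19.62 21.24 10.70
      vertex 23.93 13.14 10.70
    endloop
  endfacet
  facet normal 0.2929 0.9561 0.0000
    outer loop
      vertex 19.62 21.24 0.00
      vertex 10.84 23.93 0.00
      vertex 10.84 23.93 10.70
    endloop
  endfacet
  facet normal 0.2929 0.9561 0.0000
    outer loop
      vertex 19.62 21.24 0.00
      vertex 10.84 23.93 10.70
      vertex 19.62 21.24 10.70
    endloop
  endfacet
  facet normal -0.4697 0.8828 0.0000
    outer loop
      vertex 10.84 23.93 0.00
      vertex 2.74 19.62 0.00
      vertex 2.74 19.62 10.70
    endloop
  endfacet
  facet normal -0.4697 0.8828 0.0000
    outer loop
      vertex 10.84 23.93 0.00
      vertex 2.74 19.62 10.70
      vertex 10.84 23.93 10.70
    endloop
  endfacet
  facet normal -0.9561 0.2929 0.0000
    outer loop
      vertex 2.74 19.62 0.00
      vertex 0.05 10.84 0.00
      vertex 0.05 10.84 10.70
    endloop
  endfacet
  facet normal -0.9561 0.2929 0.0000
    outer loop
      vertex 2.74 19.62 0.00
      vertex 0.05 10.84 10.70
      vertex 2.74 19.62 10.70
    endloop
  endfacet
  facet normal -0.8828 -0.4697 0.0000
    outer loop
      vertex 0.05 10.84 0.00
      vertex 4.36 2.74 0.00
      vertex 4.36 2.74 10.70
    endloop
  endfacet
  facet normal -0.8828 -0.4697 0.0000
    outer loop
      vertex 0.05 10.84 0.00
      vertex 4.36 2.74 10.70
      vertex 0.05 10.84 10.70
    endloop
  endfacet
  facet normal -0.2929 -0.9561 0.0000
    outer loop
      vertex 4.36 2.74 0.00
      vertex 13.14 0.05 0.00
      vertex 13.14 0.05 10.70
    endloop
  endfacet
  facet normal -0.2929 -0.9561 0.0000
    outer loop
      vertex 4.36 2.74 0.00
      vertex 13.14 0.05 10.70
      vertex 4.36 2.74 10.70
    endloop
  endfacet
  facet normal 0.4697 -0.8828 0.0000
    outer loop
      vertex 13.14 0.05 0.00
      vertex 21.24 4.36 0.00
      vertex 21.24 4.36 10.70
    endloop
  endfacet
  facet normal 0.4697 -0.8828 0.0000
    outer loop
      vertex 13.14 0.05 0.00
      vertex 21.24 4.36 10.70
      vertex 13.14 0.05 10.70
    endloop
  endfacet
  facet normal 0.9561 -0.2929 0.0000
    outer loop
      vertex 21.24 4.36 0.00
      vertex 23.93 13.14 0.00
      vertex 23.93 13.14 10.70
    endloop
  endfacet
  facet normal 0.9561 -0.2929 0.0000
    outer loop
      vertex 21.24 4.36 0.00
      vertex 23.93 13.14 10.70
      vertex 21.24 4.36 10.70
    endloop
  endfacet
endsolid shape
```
; perimeter-only toolpath
G21 ; units = mm
G90 ; absolute positioning
G28 ; home
; layer 1
G0 Z1.78
G0 X23.93 Y13.14
G1 X19.62 Y21.24
G1 X10.84 Y23.93
G1 X2.74 Y19.62
G1 X0.05 Y10.84
G1 X4.36 Y2.74
G1 X13.14 Y0.05
G1 X21.24 Y4.36
G1 X23.93 Y13.14
; layer 2
G0 Z3.57
G0 X23.93 Y13.14
G1 X19.62 Y21.24
G1 X10.84 Y23.93
G1 X2.74 Y19.62
G1 X0.05 Y10.84
G1 X4.36 Y2.74
G1 X13.14 Y0.05
G1 X21.24 Y4.36
G1 X23.93 Y13.14
; layer 3
G0 Z5.35
G0 X23.93 Y13.14
G1 X19.62 Y21.24
G1 X10.84 Y23.93
G1 X2.74 Y19.62
G1 X0.05 Y10.84
G1 X4.36 Y2.74
G1 X13.14 Y0.05
G1 X21.24 Y4.36
G1 X23.93 Y13.14
; layer 4
G0 Z7.13
G0 X23.93 Y13.14
G1 X19.62 Y21.24
G1 X10.84 Y23.93
G1 X2.74 Y19.62
G1 X0.05 Y10.84
G1 X4.36 Y2.74
G1 X13.14 Y0.05
G1 X21.24 Y4.36
G1 X23.93 Y13.14
; layer 5
G0 Z8.92
G0 X23.93 Y13.14
G1 X19.62 Y21.24
G1 X10.84 Y23.93
G1 X2.74 Y19.62
G1 X0.05 Y10.84
G1 X4.36 Y2.74
G1 X13.14 Y0.05
G1 X21.24 Y4.36
G1 X23.93 Y13.14
; layer 6
G0 Z10.70
G0 X23.93 Y13.14
G1 X19.62 Y21.24
G1 X10.84 Y23.93
G1 X2.74 Y19.62
G1 X0.05 Y10.84
G1 X4.36 Y2.74
G1 X13.14 Y0.05
G1 X21.24 Y4.36
G1 X23.93 Y13.14
M2 ; end

The solid is a regular 8-sided prism (a cylinder approximated with 8 flat sides), circumscribed radius ≈ 12 mm, height ≈ 10.7 mm. Slicing at Δz = 1.78 mm — 6 equal slices spanning the solid's height, so layer i sits at z = i·h/6 — gives 6 non-empty perimeters. Each is a 8-segment closed polygon; G0 lifts to the layer z and rapids to the start vertex, then G1 traces the edges.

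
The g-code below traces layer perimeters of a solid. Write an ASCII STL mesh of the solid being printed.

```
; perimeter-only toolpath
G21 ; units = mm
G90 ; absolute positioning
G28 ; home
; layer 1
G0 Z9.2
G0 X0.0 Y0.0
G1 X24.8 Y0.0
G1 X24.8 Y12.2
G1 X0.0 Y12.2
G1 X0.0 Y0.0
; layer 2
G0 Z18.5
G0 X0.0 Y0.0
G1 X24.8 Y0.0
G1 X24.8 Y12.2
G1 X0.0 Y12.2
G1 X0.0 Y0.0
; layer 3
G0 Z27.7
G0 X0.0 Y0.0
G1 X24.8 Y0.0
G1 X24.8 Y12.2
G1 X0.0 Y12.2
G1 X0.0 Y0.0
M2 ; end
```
solid part
  facet normal 0.0000 0.0000 -1.0000
    outer loop
      vertex 24.8 12.2 0.0
      vertex 24.8 0.0 0.0
      vertex 0.0 0.0 0.0
    endloop
  endfacet
  facet normal 0.0000 0.0000 -1.0000
    outer loop
      vertex 0.0 12.2 0.0
      vertex 24.8 12.2 0.0
      vertex 0.0 0.0 0.0
    endloop
  endfacet
  facet normal 0.0000 0.0000 1.0000
    outer loop
      vertex 0.0 0.0 27.7
      vertex 24.8 0.0 27.7
      vertex 24.8 12.2 27.7
    endloop
  endfacet
  facet normal 0.0000 0.0000 1.0000
    outer loop
      vertex 0.0 0.0 27.7
      vertex 24.8 12.2 27.7
      vertex 0.0 12.2 27.7
    endloop
  endfacet
  facet normal 0.0000 -1.0000 0.0000
    outer loop
      vertex 0.0 0.0 0.0
      vertex 24.8 0.0 0.0
      vertex 24.8 0.0 27.7
    endloop
  endfacet
  facet normal 0.0000 -1.0000 0.0000
    outer loop
      vertex 0.0 0.0 0.0
      vertex 24.8 0.0 27.7
      vertex 0.0 0.0 27.7
    endloop
  endfacet
  facet normal 0.0000 1.0000 0.0000
    outer loop
      vertex 24.8 12.2 27.7
      vertex 24.8 12.2 0.0
      vertex 0.0 12.2 0.0
    endloop
  endfacet
  facet normal 0.0000 1.0000 0.0000
    outer loop
      vertex 0.0 12.2 27.7
      vertex 24.8 12.2 27.7
      vertex 0.0 12.2 0.0
    endloop
  endfacet
  facet normal -1.0000 0.0000 0.0000
    outer loop
      vertex 0.0 12.2 27.7
      vertex 0.0 12.2 0.0
      vertex 0.0 0.0 0.0
    endloop
  endfacet
  facet normal -1.0000 0.0000 0.0000
    outer loop
      vertex 0.0 0.0 27.7
      vertex 0.0 12.2 27.7
      vertex 0.0 0.0 0.0
    endloop
  endfacet
  facet normal 1.0000 0.0000 0.0000
    outer loop
      vertex 24.8 0.0 0.0
      vertex 24.8 12.2 0.0
      vertex 24.8 12.2 27.7
    endloop
  endfacet
  facet normal 1.0000 0.0000 0.0000
    outer loop
      vertex 24.8 0.0 0.0
      vertex 24.8 12.2 27.7
      vertex 24.8 0.0 27.7
    endloop
  endfacet
endsolid part

The G0 Z moves step by Δz≈9.2 mm. Every layer's G1 loop is the same polygon, so the solid is a straight extrusion of it from z=0 to z≈27.7. Closing with flat bottom and top caps and triangulating gives 12 facets — a rectangular box, roughly 24.8 × 12.2 mm footprint and 27.7 mm tall.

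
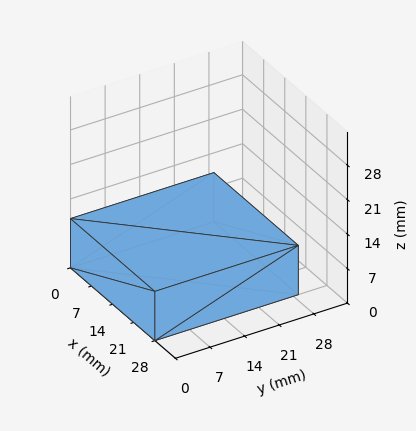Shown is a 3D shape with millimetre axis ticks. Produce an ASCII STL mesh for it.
Reading the render: the shape is a rectangular box, roughly 28 × 29 mm footprint and 10 mm tall (dimensions read to the nearest mm from the axis ticks). For the STL, each face is triangulated and given an outward normal.

solid part
  facet normal 0.0000 0.0000 -1.0000
    outer loop
      vertex 28.00 29.00 0.00
      vertex 28.00 0.00 0.00
      vertex 0.00 0.00 0.00
    endloop
  endfacet
  facet normal 0.0000 0.0000 -1.0000
    outer loop
      vertex 0.00 29.00 0.00
      vertex 28.00 29.00 0.00
      vertex 0.00 0.00 0.00
    endloop
  endfacet
  facet normal 0.0000 0.0000 1.0000
    outer loop
      vertex 0.00 0.00 10.00
      vertex 28.00 0.00 10.00
      vertex 28.00 29.00 10.00
    endloop
  endfacet
  facet normal 0.0000 0.0000 1.0000
    outer loop
      vertex 0.00 0.00 10.00
      vertex 28.00 29.00 10.00
      vertex 0.00 29.00 10.00
    endloop
  endfacet
  facet normal 0.0000 -1.0000 0.0000
    outer loop
      vertex 0.00 0.00 0.00
      vertex 28.00 0.00 0.00
      vertex 28.00 0.00 10.00
    endloop
  endfacet
  facet normal 0.0000 -1.0000 0.0000
    outer loop
      vertex 0.00 0.00 0.00
      vertex 28.00 0.00 10.00
      vertex 0.00 0.00 10.00
    endloop
  endfacet
  facet normal 0.0000 1.0000 0.0000
    outer loop
      vertex 28.00 29.00 10.00
      vertex 28.00 29.00 0.00
      vertex 0.00 29.00 0.00
    endloop
  endfacet
  facet normal 0.0000 1.0000 0.0000
    outer loop
      vertex 0.00 29.00 10.00
      vertex 28.00 29.00 10.00
      vertex 0.00 29.00 0.00
    endloop
  endfacet
  facet normal -1.0000 0.0000 0.0000
    outer loop
      vertex 0.00 29.00 10.00
      vertex 0.00 29.00 0.00
      vertex 0.00 0.00 0.00
    endloop
  endfacet
  facet normal -1.0000 0.0000 0.0000
    outer loop
      vertex 0.00 0.00 10.00
      vertex 0.00 29.00 10.00
      vertex 0.00 0.00 0.00
    endloop
  endfacet
  facet normal 1.0000 0.0000 0.0000
    outer loop
      vertex 28.00 0.00 0.00
      vertex 28.00 29.00 0.00
      vertex 28.00 29.00 10.00
    endloop
  endfacet
  facet normal 1.0000 0.0000 0.0000
    outer loop
      vertex 28.00 0.00 0.00
      vertex 28.00 29.00 10.00
      vertex 28.00 0.00 10.00
    endloop
  endfacet
endsolid part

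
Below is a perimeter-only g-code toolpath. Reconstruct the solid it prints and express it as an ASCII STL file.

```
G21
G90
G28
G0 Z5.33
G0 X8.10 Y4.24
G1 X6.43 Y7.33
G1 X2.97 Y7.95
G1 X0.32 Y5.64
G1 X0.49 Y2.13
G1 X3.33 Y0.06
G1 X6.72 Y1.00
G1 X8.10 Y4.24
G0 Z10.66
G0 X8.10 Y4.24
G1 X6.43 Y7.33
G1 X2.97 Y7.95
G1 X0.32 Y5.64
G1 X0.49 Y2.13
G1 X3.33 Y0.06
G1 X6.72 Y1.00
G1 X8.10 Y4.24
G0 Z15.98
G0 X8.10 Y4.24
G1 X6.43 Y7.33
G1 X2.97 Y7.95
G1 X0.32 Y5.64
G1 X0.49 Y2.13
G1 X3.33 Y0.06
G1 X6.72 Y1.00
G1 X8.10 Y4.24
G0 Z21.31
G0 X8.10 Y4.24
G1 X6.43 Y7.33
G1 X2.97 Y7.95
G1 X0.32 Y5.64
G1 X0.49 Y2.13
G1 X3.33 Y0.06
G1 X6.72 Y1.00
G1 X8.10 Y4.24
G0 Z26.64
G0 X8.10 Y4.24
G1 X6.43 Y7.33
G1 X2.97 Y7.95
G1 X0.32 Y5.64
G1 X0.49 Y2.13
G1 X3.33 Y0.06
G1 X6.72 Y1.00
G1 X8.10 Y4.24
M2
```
solid part
  facet normal 0.0000 0.0000 -1.0000
    outer loop
      vertex 2.97 7.95 0.00
      vertex 6.43 7.33 0.00
      vertex 8.10 4.24 0.00
    endloop
  endfacet
  facet normal 0.0000 0.0000 -1.0000
    outer loop
      vertex 0.32 5.64 0.00
      vertex 2.97 7.95 0.00
      vertex 8.10 4.24 0.00
    endloop
  endfacet
  facet normal 0.0000 0.0000 -1.0000
    outer loop
      vertex 0.49 2.13 0.00
      vertex 0.32 5.64 0.00
      vertex 8.10 4.24 0.00
    endloop
  endfacet
  facet normal 0.0000 0.0000 -1.0000
    outer loop
      vertex 3.33 0.06 0.00
      vertex 0.49 2.13 0.00
      vertex 8.10 4.24 0.00
    endloop
  endfacet
  facet normal 0.0000 0.0000 -1.0000
    outer loop
      vertex 6.72 1.00 0.00
      vertex 3.33 0.06 0.00
      vertex 8.10 4.24 0.00
    endloop
  endfacet
  facet normal 0.0000 0.0000 1.0000
    outer loop
      vertex 8.10 4.24 26.64
      vertex 6.43 7.33 26.64
      vertex 2.97 7.95 26.64
    endloop
  endfacet
  facet normal 0.0000 0.0000 1.0000
    outer loop
      vertex 8.10 4.24 26.64
      vertex 2.97 7.95 26.64
      vertex 0.32 5.64 26.64
    endloop
  endfacet
  facet normal 0.0000 0.0000 1.0000
    outer loop
      vertex 8.10 4.24 26.64
      vertex 0.32 5.64 26.64
      vertex 0.49 2.13 26.64
    endloop
  endfacet
  facet normal 0.0000 0.0000 1.0000
    outer loop
      vertex 8.10 4.24 26.64
      vertex 0.49 2.13 26.64
      vertex 3.33 0.06 26.64
    endloop
  endfacet
  facet normal 0.0000 0.0000 1.0000
    outer loop
      vertex 8.10 4.24 26.64
      vertex 3.33 0.06 26.64
      vertex 6.72 1.00 26.64
    endloop
  endfacet
  facet normal 0.8797 0.4755 0.0000
    outer loop
      vertex 8.10 4.24 0.00
      vertex 6.43 7.33 0.00
      vertex 6.43 7.33 26.64
    endloop
  endfacet
  facet normal 0.8797 0.4755 0.0000
    outer loop
      vertex 8.10 4.24 0.00
      vertex 6.43 7.33 26.64
      vertex 8.10 4.24 26.64
    endloop
  endfacet
  facet normal 0.1764 0.9843 0.0000
    outer loop
      vertex 6.43 7.33 0.00
      vertex 2.97 7.95 0.00
      vertex 2.97 7.95 26.64
    endloop
  endfacet
  facet normal 0.1764 0.9843 0.0000
    outer loop
      vertex 6.43 7.33 0.00
      vertex 2.97 7.95 26.64
      vertex 6.43 7.33 26.64
    endloop
  endfacet
  facet normal -0.6571 0.7538 0.0000
    outer loop
      vertex 2.97 7.95 0.00
      vertex 0.32 5.64 0.00
      vertex 0.32 5.64 26.64
    endloop
  endfacet
  facet normal -0.6571 0.7538 0.0000
    outer loop
      vertex 2.97 7.95 0.00
      vertex 0.32 5.64 26.64
      vertex 2.97 7.95 26.64
    endloop
  endfacet
  facet normal -0.9988 -0.0484 0.0000
    outer loop
      vertex 0.32 5.64 0.00
      vertex 0.49 2.13 0.00
      vertex 0.49 2.13 26.64
    endloop
  endfacet
  facet normal -0.9988 -0.0484 0.0000
    outer loop
      vertex 0.32 5.64 0.00
      vertex 0.49 2.13 26.64
      vertex 0.32 5.64 26.64
    endloop
  endfacet
  facet normal -0.5890 -0.8081 0.0000
    outer loop
      vertex 0.49 2.13 0.00
      vertex 3.33 0.06 0.00
      vertex 3.33 0.06 26.64
    endloop
  endfacet
  facet normal -0.5890 -0.8081 0.0000
    outer loop
      vertex 0.49 2.13 0.00
      vertex 3.33 0.06 26.64
      vertex 0.49 2.13 26.64
    endloop
  endfacet
  facet normal 0.2672 -0.9636 0.0000
    outer loop
      vertex 3.33 0.06 0.00
      vertex 6.72 1.00 0.00
      vertex 6.72 1.00 26.64
    endloop
  endfacet
  facet normal 0.2672 -0.9636 0.0000
    outer loop
      vertex 3.33 0.06 0.00
      vertex 6.72 1.00 26.64
      vertex 3.33 0.06 26.64
    endloop
  endfacet
  facet normal 0.9200 -0.3919 0.0000
    outer loop
      vertex 6.72 1.00 0.00
      vertex 8.10 4.24 0.00
      vertex 8.10 4.24 26.64
    endloop
  endfacet
  facet normal 0.9200 -0.3919 0.0000
    outer loop
      vertex 6.72 1.00 0.00
      vertex 8.10 4.24 26.64
      vertex 6.72 1.00 26.64
    endloop
  endfacet
endsolid part

The G0 Z moves step by Δz≈5.33 mm. Every layer's G1 loop is the same polygon, so the solid is a straight extrusion of it from z=0 to z≈26.6. Closing with flat bottom and top caps and triangulating gives 24 facets — a regular 7-sided prism (a cylinder approximated with 7 flat sides), circumscribed radius ≈ 4.05 mm, height ≈ 26.6 mm.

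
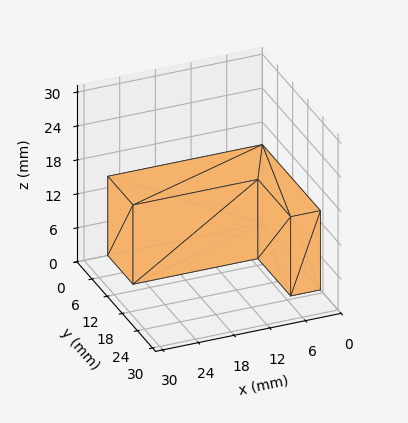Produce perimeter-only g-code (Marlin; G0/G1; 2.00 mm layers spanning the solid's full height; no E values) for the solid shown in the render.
Reading the render: the shape is an L-shaped prism: outer 26 × 23 mm, arm thicknesses ≈ 10 mm (horizontal) and 5 mm (vertical), extruded 14 mm in z (dimensions read to the nearest mm from the axis ticks). For the g-code, the solid's height is divided into equal slices at the stated Δz and each level perimeter traced with G1 moves after a G0 lift.

; perimeter-only toolpath
G21 ; units = mm
G90 ; absolute positioning
G28 ; home
; layer 1
G0 Z2.00
G0 X0.00 Y0.00
G1 X26.00 Y0.00
G1 X26.00 Y10.00
G1 X5.00 Y10.00
G1 X5.00 Y23.00
G1 X0.00 Y23.00
G1 X0.00 Y0.00
; layer 2
G0 Z4.00
G0 X0.00 Y0.00
G1 X26.00 Y0.00
G1 X26.00 Y10.00
G1 X5.00 Y10.00
G1 X5.00 Y23.00
G1 X0.00 Y23.00
G1 X0.00 Y0.00
; layer 3
G0 Z6.00
G0 X0.00 Y0.00
G1 X26.00 Y0.00
G1 X26.00 Y10.00
G1 X5.00 Y10.00
G1 X5.00 Y23.00
G1 X0.00 Y23.00
G1 X0.00 Y0.00
; layer 4
G0 Z8.00
G0 X0.00 Y0.00
G1 X26.00 Y0.00
G1 X26.00 Y10.00
G1 X5.00 Y10.00
G1 X5.00 Y23.00
G1 X0.00 Y23.00
G1 X0.00 Y0.00
; layer 5
G0 Z10.00
G0 X0.00 Y0.00
G1 X26.00 Y0.00
G1 X26.00 Y10.00
G1 X5.00 Y10.00
G1 X5.00 Y23.00
G1 X0.00 Y23.00
G1 X0.00 Y0.00
; layer 6
G0 Z12.00
G0 X0.00 Y0.00
G1 X26.00 Y0.00
G1 X26.00 Y10.00
G1 X5.00 Y10.00
G1 X5.00 Y23.00
G1 X0.00 Y23.00
G1 X0.00 Y0.00
; layer 7
G0 Z14.00
G0 X0.00 Y0.00
G1 X26.00 Y0.00
G1 X26.00 Y10.00
G1 X5.00 Y10.00
G1 X5.00 Y23.00
G1 X0.00 Y23.00
G1 X0.00 Y0.00
M2 ; end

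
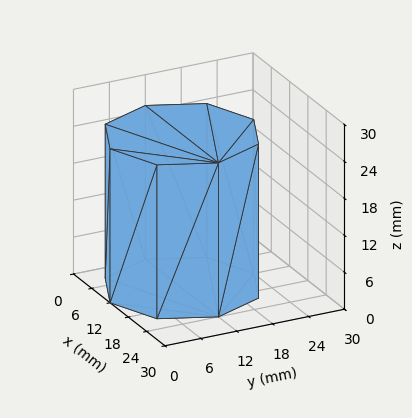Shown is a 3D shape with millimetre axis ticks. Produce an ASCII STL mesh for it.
Reading the render: the shape is a regular 8-sided prism (a cylinder approximated with 8 flat sides), circumscribed radius ≈ 12 mm, height ≈ 25 mm (dimensions read to the nearest mm from the axis ticks). For the STL, each face is triangulated and given an outward normal.

solid part
  facet normal 0.0000 0.0000 -1.0000
    outer loop
      vertex 12.000 24.000 0.000
      vertex 20.485 20.485 0.000
      vertex 24.000 12.000 0.000
    endloop
  endfacet
  facet normal 0.0000 0.0000 -1.0000
    outer loop
      vertex 3.515 20.485 0.000
      vertex 12.000 24.000 0.000
      vertex 24.000 12.000 0.000
    endloop
  endfacet
  facet normal 0.0000 0.0000 -1.0000
    outer loop
      vertex 0.000 12.000 0.000
      vertex 3.515 20.485 0.000
      vertex 24.000 12.000 0.000
    endloop
  endfacet
  facet normal 0.0000 0.0000 -1.0000
    outer loop
      vertex 3.515 3.515 0.000
      vertex 0.000 12.000 0.000
      vertex 24.000 12.000 0.000
    endloop
  endfacet
  facet normal 0.0000 0.0000 -1.0000
    outer loop
      vertex 12.000 0.000 0.000
      vertex 3.515 3.515 0.000
      vertex 24.000 12.000 0.000
    endloop
  endfacet
  facet normal 0.0000 0.0000 -1.0000
    outer loop
      vertex 20.485 3.515 0.000
      vertex 12.000 0.000 0.000
      vertex 24.000 12.000 0.000
    endloop
  endfacet
  facet normal 0.0000 0.0000 1.0000
    outer loop
      vertex 24.000 12.000 25.000
      vertex 20.485 20.485 25.000
      vertex 12.000 24.000 25.000
    endloop
  endfacet
  facet normal 0.0000 0.0000 1.0000
    outer loop
      vertex 24.000 12.000 25.000
      vertex 12.000 24.000 25.000
      vertex 3.515 20.485 25.000
    endloop
  endfacet
  facet normal 0.0000 0.0000 1.0000
    outer loop
      vertex 24.000 12.000 25.000
      vertex 3.515 20.485 25.000
      vertex 0.000 12.000 25.000
    endloop
  endfacet
  facet normal 0.0000 0.0000 1.0000
    outer loop
      vertex 24.000 12.000 25.000
      vertex 0.000 12.000 25.000
      vertex 3.515 3.515 25.000
    endloop
  endfacet
  facet normal 0.0000 0.0000 1.0000
    outer loop
      vertex 24.000 12.000 25.000
      vertex 3.515 3.515 25.000
      vertex 12.000 0.000 25.000
    endloop
  endfacet
  facet normal 0.0000 0.0000 1.0000
    outer loop
      vertex 24.000 12.000 25.000
      vertex 12.000 0.000 25.000
      vertex 20.485 3.515 25.000
    endloop
  endfacet
  facet normal 0.9239 0.3827 0.0000
    outer loop
      vertex 24.000 12.000 0.000
      vertex 20.485 20.485 0.000
      vertex 20.485 20.485 25.000
    endloop
  endfacet
  facet normal 0.9239 0.3827 0.0000
    outer loop
      vertex 24.000 12.000 0.000
      vertex 20.485 20.485 25.000
      vertex 24.000 12.000 25.000
    endloop
  endfacet
  facet normal 0.3827 0.9239 0.0000
    outer loop
      vertex 20.485 20.485 0.000
      vertex 12.000 24.000 0.000
      vertex 12.000 24.000 25.000
    endloop
  endfacet
  facet normal 0.3827 0.9239 0.0000
    outer loop
      vertex 20.485 20.485 0.000
      vertex 12.000 24.000 25.000
      vertex 20.485 20.485 25.000
    endloop
  endfacet
  facet normal -0.3827 0.9239 0.0000
    outer loop
      vertex 12.000 24.000 0.000
      vertex 3.515 20.485 0.000
      vertex 3.515 20.485 25.000
    endloop
  endfacet
  facet normal -0.3827 0.9239 0.0000
    outer loop
      vertex 12.000 24.000 0.000
      vertex 3.515 20.485 25.000
      vertex 12.000 24.000 25.000
    endloop
  endfacet
  facet normal -0.9239 0.3827 0.0000
    outer loop
      vertex 3.515 20.485 0.000
      vertex 0.000 12.000 0.000
      vertex 0.000 12.000 25.000
    endloop
  endfacet
  facet normal -0.9239 0.3827 0.0000
    outer loop
      vertex 3.515 20.485 0.000
      vertex 0.000 12.000 25.000
      vertex 3.515 20.485 25.000
    endloop
  endfacet
  facet normal -0.9239 -0.3827 0.0000
    outer loop
      vertex 0.000 12.000 0.000
      vertex 3.515 3.515 0.000
      vertex 3.515 3.515 25.000
    endloop
  endfacet
  facet normal -0.9239 -0.3827 0.0000
    outer loop
      vertex 0.000 12.000 0.000
      vertex 3.515 3.515 25.000
      vertex 0.000 12.000 25.000
    endloop
  endfacet
  facet normal -0.3827 -0.9239 0.0000
    outer loop
      vertex 3.515 3.515 0.000
      vertex 12.000 0.000 0.000
      vertex 12.000 0.000 25.000
    endloop
  endfacet
  facet normal -0.3827 -0.9239 0.0000
    outer loop
      vertex 3.515 3.515 0.000
      vertex 12.000 0.000 25.000
      vertex 3.515 3.515 25.000
    endloop
  endfacet
  facet normal 0.3827 -0.9239 0.0000
    outer loop
      vertex 12.000 0.000 0.000
      vertex 20.485 3.515 0.000
      vertex 20.485 3.515 25.000
    endloop
  endfacet
  facet normal 0.3827 -0.9239 0.0000
    outer loop
      vertex 12.000 0.000 0.000
      vertex 20.485 3.515 25.000
      vertex 12.000 0.000 25.000
    endloop
  endfacet
  facet normal 0.9239 -0.3827 0.0000
    outer loop
      vertex 20.485 3.515 0.000
      vertex 24.000 12.000 0.000
      vertex 24.000 12.000 25.000
    endloop
  endfacet
  facet normal 0.9239 -0.3827 0.0000
    outer loop
      vertex 20.485 3.515 0.000
      vertex 24.000 12.000 25.000
      vertex 20.485 3.515 25.000
    endloop
  endfacet
endsolid part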